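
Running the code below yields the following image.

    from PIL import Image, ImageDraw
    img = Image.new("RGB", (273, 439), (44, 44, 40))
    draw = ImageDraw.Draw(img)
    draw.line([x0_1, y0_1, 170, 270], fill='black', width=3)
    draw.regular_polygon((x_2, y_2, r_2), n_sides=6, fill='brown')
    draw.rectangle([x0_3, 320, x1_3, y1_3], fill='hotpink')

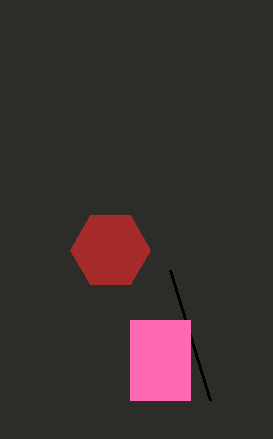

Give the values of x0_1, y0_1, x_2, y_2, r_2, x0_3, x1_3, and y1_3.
x0_1 = 210, y0_1 = 400, x_2 = 110, y_2 = 250, r_2 = 40, x0_3 = 130, x1_3 = 190, y1_3 = 400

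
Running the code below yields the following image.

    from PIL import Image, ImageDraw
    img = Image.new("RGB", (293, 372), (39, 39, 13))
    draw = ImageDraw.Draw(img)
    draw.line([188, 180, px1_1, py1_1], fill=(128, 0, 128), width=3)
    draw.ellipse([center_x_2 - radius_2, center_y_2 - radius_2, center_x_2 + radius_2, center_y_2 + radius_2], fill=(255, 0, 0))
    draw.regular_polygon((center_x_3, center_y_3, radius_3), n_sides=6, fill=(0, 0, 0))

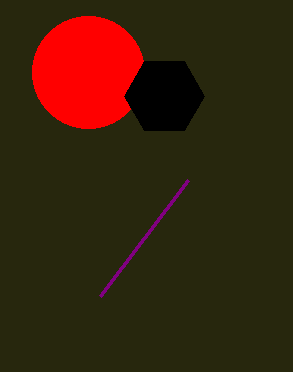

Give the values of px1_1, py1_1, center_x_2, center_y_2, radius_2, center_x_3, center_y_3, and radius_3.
px1_1 = 100, py1_1 = 296, center_x_2 = 88, center_y_2 = 72, radius_2 = 56, center_x_3 = 164, center_y_3 = 96, radius_3 = 40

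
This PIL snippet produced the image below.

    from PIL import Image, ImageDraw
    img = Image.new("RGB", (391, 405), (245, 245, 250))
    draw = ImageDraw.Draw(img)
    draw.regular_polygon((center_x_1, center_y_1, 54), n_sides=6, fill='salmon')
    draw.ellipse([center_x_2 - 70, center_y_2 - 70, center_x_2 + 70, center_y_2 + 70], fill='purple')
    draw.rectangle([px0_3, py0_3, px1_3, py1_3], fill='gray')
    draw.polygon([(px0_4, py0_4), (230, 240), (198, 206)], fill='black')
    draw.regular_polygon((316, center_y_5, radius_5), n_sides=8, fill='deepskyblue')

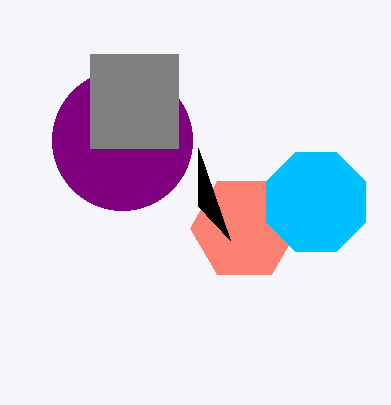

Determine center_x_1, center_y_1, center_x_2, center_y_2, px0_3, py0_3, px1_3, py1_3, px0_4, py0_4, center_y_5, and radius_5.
center_x_1 = 244
center_y_1 = 228
center_x_2 = 122
center_y_2 = 140
px0_3 = 90
py0_3 = 54
px1_3 = 178
py1_3 = 148
px0_4 = 198
py0_4 = 148
center_y_5 = 202
radius_5 = 54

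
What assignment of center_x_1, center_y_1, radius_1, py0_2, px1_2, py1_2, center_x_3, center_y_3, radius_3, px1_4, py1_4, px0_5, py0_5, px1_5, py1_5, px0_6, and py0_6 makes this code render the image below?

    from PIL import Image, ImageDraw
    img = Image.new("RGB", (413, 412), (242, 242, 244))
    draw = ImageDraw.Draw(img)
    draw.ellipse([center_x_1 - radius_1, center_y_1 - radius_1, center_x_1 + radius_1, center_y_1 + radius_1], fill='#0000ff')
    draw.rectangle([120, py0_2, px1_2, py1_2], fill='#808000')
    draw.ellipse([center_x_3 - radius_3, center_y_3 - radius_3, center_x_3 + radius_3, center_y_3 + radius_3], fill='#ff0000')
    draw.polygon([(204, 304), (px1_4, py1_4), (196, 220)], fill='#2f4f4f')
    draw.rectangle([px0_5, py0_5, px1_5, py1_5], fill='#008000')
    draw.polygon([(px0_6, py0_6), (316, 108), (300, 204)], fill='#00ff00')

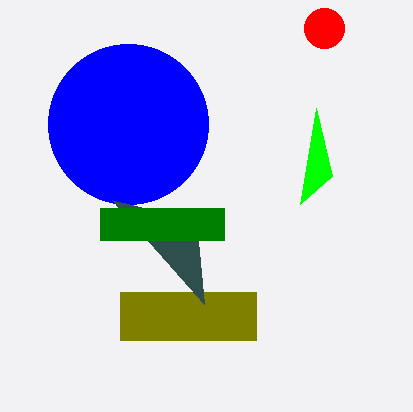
center_x_1 = 128, center_y_1 = 124, radius_1 = 80, py0_2 = 292, px1_2 = 256, py1_2 = 340, center_x_3 = 324, center_y_3 = 28, radius_3 = 20, px1_4 = 112, py1_4 = 200, px0_5 = 100, py0_5 = 208, px1_5 = 224, py1_5 = 240, px0_6 = 332, py0_6 = 176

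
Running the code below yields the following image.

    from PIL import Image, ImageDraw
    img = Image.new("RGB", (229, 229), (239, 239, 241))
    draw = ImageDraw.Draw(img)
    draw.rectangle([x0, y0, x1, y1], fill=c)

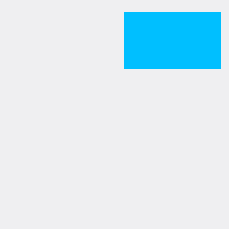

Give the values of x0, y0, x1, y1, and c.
x0 = 124
y0 = 12
x1 = 220
y1 = 68
c = 'deepskyblue'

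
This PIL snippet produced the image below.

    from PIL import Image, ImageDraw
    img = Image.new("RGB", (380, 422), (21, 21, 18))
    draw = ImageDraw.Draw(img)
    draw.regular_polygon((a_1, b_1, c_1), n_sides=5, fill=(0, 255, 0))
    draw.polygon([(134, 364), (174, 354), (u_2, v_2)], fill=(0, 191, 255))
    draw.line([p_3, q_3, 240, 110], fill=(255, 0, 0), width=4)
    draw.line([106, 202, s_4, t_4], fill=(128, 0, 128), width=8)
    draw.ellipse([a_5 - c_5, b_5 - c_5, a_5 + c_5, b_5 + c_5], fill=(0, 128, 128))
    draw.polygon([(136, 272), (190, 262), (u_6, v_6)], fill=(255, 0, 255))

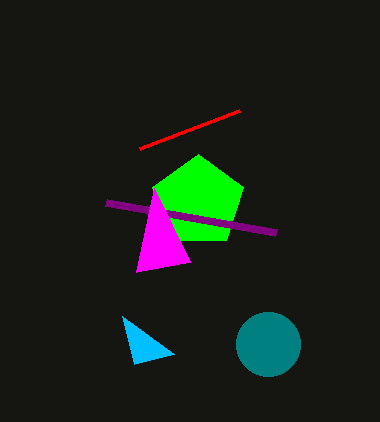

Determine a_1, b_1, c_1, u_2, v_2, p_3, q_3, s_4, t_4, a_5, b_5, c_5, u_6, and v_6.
a_1 = 198; b_1 = 202; c_1 = 48; u_2 = 122; v_2 = 316; p_3 = 140; q_3 = 148; s_4 = 276; t_4 = 232; a_5 = 268; b_5 = 344; c_5 = 32; u_6 = 154; v_6 = 188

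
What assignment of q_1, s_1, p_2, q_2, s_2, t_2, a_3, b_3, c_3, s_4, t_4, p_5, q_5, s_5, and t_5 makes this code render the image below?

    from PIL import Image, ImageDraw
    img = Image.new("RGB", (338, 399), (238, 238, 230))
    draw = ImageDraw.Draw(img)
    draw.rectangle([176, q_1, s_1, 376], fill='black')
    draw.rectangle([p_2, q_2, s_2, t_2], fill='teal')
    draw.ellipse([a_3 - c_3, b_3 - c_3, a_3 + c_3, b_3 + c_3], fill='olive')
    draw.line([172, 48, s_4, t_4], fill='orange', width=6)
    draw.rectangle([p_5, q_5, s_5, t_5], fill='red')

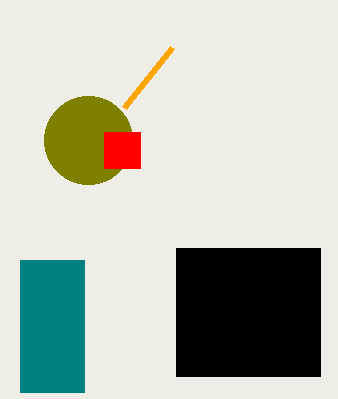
q_1 = 248
s_1 = 320
p_2 = 20
q_2 = 260
s_2 = 84
t_2 = 392
a_3 = 88
b_3 = 140
c_3 = 44
s_4 = 124
t_4 = 108
p_5 = 104
q_5 = 132
s_5 = 140
t_5 = 168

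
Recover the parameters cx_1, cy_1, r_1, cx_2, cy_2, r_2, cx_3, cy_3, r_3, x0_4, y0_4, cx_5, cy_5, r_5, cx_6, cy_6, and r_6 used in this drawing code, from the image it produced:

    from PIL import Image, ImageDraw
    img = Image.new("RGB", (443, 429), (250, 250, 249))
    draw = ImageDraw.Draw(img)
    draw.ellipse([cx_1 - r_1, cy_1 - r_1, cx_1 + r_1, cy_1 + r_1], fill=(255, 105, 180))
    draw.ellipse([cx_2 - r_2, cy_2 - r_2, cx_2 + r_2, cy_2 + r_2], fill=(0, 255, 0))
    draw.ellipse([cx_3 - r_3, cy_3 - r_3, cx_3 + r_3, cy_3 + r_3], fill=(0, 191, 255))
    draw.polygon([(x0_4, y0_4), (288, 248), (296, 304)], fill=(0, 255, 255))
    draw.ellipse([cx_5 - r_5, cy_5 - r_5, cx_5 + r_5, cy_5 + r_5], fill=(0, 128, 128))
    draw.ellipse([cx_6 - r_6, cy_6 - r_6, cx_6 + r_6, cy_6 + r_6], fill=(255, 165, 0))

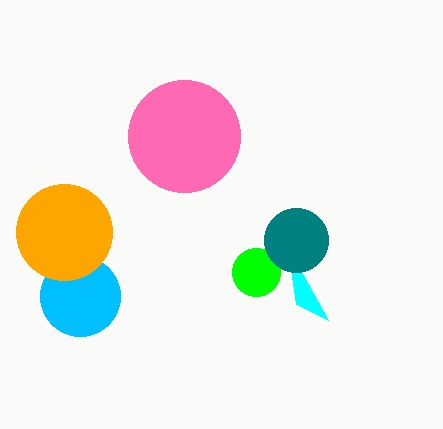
cx_1 = 184; cy_1 = 136; r_1 = 56; cx_2 = 256; cy_2 = 272; r_2 = 24; cx_3 = 80; cy_3 = 296; r_3 = 40; x0_4 = 328; y0_4 = 320; cx_5 = 296; cy_5 = 240; r_5 = 32; cx_6 = 64; cy_6 = 232; r_6 = 48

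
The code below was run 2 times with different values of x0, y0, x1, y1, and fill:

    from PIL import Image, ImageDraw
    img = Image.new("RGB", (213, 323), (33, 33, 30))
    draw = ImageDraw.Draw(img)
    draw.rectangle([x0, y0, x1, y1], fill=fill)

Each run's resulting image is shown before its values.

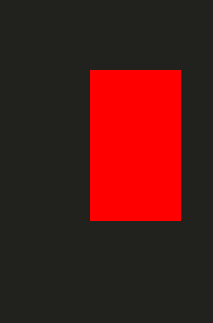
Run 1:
x0 = 90, y0 = 70, x1 = 180, y1 = 220, fill = 'red'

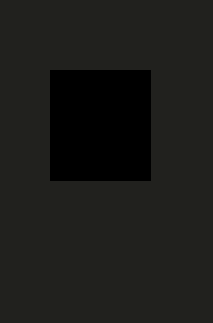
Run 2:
x0 = 50; y0 = 70; x1 = 150; y1 = 180; fill = 'black'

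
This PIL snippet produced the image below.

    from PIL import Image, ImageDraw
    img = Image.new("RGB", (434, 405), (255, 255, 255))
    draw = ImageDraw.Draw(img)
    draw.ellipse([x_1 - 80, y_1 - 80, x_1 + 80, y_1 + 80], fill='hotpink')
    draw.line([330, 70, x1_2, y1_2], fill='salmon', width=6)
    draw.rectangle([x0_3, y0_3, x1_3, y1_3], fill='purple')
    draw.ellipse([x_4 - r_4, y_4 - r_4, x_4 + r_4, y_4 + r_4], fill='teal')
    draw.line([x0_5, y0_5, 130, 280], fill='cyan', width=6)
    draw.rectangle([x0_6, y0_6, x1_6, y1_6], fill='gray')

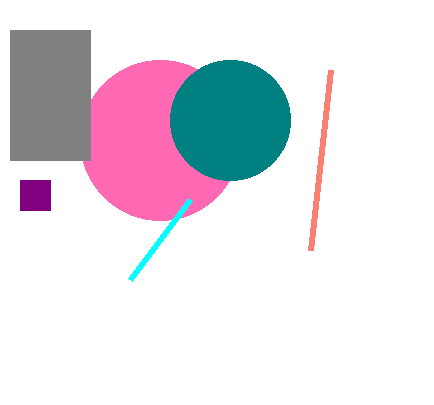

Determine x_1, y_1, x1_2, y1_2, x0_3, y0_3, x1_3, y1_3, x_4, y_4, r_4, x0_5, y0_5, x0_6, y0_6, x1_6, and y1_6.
x_1 = 160; y_1 = 140; x1_2 = 310; y1_2 = 250; x0_3 = 20; y0_3 = 180; x1_3 = 50; y1_3 = 210; x_4 = 230; y_4 = 120; r_4 = 60; x0_5 = 190; y0_5 = 200; x0_6 = 10; y0_6 = 30; x1_6 = 90; y1_6 = 160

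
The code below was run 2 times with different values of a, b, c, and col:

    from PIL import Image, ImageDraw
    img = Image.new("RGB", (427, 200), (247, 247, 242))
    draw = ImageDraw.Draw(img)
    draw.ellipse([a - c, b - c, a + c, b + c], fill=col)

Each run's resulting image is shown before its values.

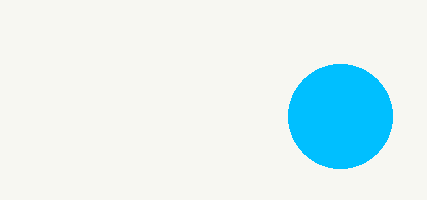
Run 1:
a = 340
b = 116
c = 52
col = 'deepskyblue'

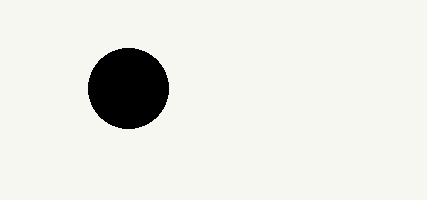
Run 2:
a = 128; b = 88; c = 40; col = 'black'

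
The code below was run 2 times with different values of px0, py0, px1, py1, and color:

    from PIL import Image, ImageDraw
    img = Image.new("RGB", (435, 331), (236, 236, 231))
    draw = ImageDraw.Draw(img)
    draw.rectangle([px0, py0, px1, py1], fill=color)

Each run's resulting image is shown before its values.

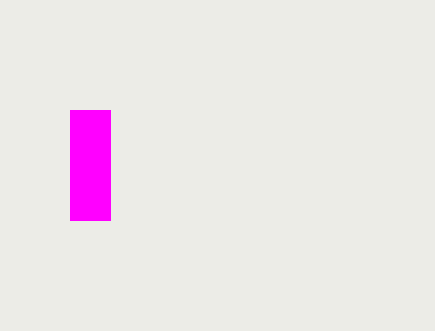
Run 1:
px0 = 70
py0 = 110
px1 = 110
py1 = 220
color = 'magenta'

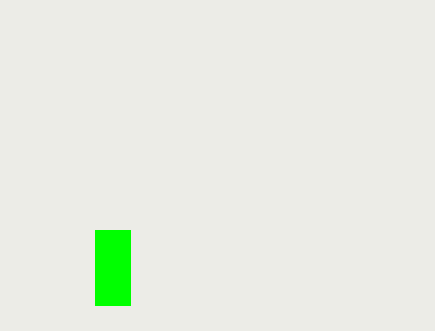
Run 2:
px0 = 95
py0 = 230
px1 = 130
py1 = 305
color = 'lime'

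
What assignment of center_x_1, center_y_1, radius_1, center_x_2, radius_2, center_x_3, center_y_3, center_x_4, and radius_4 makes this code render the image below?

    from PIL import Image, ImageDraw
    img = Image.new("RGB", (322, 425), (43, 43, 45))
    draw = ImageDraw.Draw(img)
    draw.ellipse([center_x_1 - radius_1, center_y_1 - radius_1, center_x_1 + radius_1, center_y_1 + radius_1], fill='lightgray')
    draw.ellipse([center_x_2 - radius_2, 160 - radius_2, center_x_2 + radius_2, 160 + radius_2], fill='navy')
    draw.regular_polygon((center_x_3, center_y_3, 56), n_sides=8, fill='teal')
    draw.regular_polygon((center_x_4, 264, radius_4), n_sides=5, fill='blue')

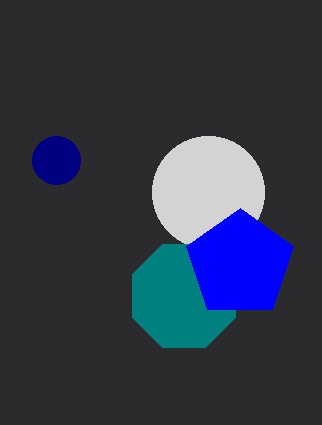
center_x_1 = 208; center_y_1 = 192; radius_1 = 56; center_x_2 = 56; radius_2 = 24; center_x_3 = 184; center_y_3 = 296; center_x_4 = 240; radius_4 = 56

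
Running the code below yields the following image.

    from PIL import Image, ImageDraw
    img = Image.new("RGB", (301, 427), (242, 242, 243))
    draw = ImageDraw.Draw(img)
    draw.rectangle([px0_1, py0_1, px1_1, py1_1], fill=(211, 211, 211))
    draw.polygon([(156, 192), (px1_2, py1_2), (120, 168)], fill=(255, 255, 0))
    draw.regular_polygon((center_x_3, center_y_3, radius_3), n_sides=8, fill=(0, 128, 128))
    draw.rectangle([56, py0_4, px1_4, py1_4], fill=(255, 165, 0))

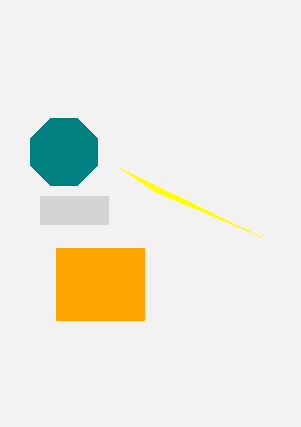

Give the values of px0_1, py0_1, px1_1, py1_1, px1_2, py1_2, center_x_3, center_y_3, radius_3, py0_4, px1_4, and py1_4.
px0_1 = 40
py0_1 = 196
px1_1 = 108
py1_1 = 224
px1_2 = 260
py1_2 = 236
center_x_3 = 64
center_y_3 = 152
radius_3 = 36
py0_4 = 248
px1_4 = 144
py1_4 = 320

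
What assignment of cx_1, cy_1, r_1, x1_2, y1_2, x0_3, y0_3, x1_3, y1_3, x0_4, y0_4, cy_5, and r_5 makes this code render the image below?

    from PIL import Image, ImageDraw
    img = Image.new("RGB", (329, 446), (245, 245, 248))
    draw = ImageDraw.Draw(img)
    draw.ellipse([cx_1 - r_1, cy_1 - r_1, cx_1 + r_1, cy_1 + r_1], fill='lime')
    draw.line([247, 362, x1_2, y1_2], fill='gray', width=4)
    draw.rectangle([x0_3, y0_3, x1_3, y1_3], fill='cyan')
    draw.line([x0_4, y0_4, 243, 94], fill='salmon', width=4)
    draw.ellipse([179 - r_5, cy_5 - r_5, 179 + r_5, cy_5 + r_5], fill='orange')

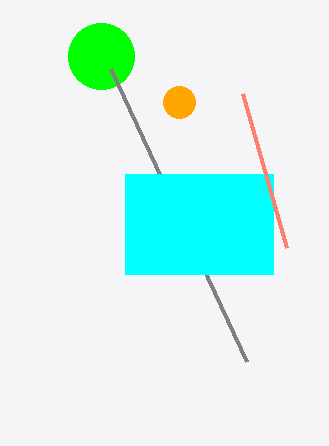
cx_1 = 101
cy_1 = 56
r_1 = 33
x1_2 = 111
y1_2 = 69
x0_3 = 125
y0_3 = 174
x1_3 = 273
y1_3 = 274
x0_4 = 287
y0_4 = 248
cy_5 = 102
r_5 = 16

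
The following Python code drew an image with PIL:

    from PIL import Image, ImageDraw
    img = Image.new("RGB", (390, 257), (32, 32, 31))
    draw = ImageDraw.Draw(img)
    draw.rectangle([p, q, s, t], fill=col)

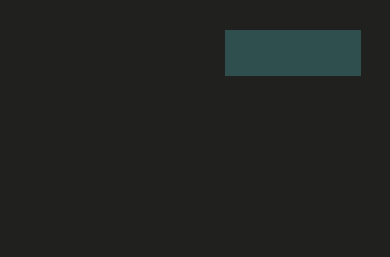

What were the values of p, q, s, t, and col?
p = 225, q = 30, s = 360, t = 75, col = 'darkslategray'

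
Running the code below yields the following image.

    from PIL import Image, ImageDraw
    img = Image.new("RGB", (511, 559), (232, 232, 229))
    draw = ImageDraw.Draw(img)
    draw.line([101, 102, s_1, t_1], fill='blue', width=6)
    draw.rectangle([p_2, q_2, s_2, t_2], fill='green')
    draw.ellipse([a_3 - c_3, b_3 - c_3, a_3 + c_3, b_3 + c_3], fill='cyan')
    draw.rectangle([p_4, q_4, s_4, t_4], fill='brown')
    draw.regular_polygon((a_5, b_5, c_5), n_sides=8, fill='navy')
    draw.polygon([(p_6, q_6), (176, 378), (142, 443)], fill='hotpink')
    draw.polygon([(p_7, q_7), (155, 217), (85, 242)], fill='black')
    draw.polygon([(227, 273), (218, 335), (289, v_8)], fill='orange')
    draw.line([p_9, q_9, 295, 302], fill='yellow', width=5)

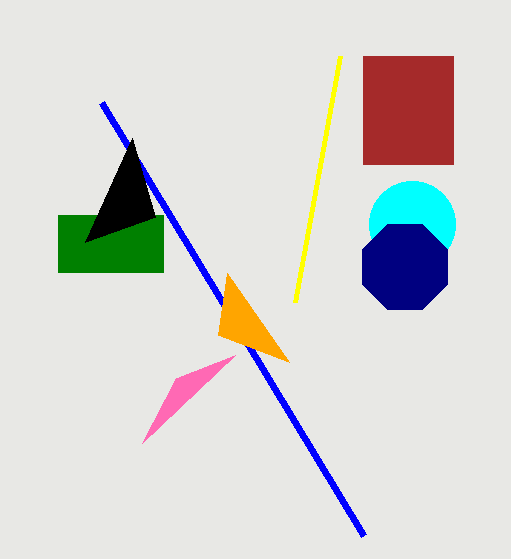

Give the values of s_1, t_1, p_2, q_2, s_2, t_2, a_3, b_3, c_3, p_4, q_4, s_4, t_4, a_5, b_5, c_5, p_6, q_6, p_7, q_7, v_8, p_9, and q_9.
s_1 = 363, t_1 = 535, p_2 = 58, q_2 = 215, s_2 = 163, t_2 = 272, a_3 = 412, b_3 = 224, c_3 = 43, p_4 = 363, q_4 = 56, s_4 = 453, t_4 = 164, a_5 = 405, b_5 = 267, c_5 = 46, p_6 = 235, q_6 = 355, p_7 = 132, q_7 = 138, v_8 = 362, p_9 = 340, q_9 = 56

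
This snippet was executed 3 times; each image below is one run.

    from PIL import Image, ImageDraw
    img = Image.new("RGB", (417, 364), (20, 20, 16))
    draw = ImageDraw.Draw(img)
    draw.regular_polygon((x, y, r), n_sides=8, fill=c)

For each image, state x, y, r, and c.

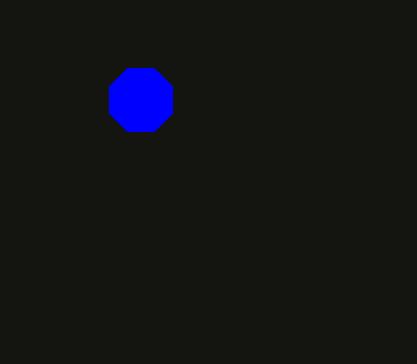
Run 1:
x = 141
y = 100
r = 34
c = 'blue'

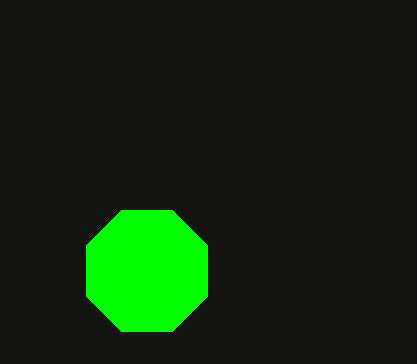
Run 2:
x = 147
y = 271
r = 66
c = 'lime'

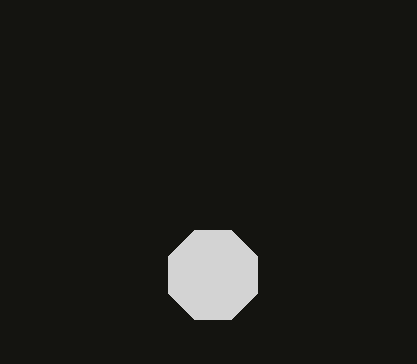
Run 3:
x = 213
y = 275
r = 48
c = 'lightgray'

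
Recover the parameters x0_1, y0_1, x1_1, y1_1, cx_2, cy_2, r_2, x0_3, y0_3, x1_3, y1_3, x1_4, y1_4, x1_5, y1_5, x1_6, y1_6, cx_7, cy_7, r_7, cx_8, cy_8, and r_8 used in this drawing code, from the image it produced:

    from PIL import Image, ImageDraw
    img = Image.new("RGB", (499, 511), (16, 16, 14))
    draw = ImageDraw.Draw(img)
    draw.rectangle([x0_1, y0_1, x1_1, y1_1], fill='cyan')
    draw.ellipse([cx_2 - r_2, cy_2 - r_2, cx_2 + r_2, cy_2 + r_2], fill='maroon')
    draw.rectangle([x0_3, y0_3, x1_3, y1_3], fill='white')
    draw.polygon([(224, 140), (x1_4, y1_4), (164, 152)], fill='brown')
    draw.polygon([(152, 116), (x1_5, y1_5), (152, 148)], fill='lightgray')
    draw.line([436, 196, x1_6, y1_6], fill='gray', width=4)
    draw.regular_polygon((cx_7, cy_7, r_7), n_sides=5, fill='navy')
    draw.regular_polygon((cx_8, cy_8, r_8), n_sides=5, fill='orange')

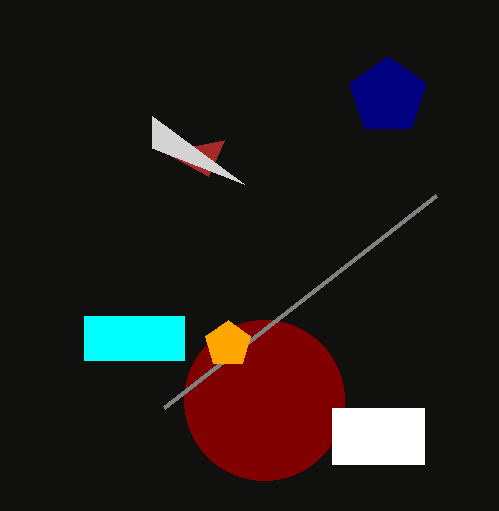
x0_1 = 84, y0_1 = 316, x1_1 = 184, y1_1 = 360, cx_2 = 264, cy_2 = 400, r_2 = 80, x0_3 = 332, y0_3 = 408, x1_3 = 424, y1_3 = 464, x1_4 = 208, y1_4 = 176, x1_5 = 244, y1_5 = 184, x1_6 = 164, y1_6 = 408, cx_7 = 388, cy_7 = 96, r_7 = 40, cx_8 = 228, cy_8 = 344, r_8 = 24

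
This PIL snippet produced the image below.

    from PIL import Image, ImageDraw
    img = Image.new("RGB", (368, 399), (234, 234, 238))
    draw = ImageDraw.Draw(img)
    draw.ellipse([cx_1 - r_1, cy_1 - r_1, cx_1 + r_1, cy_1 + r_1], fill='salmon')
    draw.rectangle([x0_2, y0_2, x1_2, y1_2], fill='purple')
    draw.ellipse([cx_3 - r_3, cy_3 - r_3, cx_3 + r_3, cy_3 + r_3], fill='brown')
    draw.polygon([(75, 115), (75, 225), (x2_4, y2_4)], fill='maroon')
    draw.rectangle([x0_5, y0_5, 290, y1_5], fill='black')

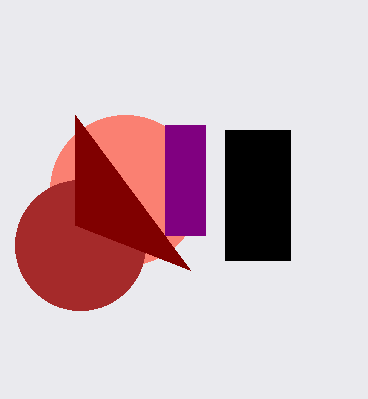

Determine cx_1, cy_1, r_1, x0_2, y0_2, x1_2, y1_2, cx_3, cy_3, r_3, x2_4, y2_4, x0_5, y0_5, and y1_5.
cx_1 = 125, cy_1 = 190, r_1 = 75, x0_2 = 165, y0_2 = 125, x1_2 = 205, y1_2 = 235, cx_3 = 80, cy_3 = 245, r_3 = 65, x2_4 = 190, y2_4 = 270, x0_5 = 225, y0_5 = 130, y1_5 = 260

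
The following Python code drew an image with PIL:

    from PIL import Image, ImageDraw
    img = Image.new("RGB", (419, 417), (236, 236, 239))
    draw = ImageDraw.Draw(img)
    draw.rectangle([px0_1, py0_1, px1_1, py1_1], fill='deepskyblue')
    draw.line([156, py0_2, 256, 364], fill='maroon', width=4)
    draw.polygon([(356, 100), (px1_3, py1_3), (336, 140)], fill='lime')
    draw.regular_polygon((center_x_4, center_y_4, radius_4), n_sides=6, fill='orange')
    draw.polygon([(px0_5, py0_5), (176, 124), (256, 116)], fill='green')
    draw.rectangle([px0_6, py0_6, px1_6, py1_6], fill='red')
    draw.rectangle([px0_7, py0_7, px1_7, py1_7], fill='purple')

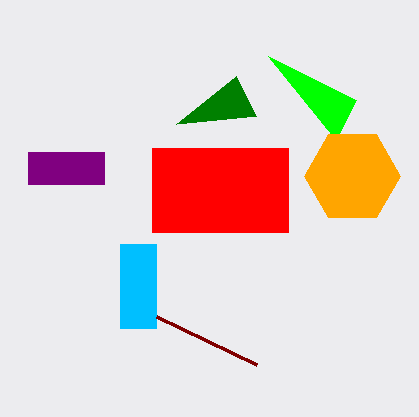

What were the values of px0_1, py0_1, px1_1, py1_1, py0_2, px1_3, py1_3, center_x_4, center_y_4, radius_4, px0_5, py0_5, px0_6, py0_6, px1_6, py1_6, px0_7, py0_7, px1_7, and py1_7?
px0_1 = 120
py0_1 = 244
px1_1 = 156
py1_1 = 328
py0_2 = 316
px1_3 = 268
py1_3 = 56
center_x_4 = 352
center_y_4 = 176
radius_4 = 48
px0_5 = 236
py0_5 = 76
px0_6 = 152
py0_6 = 148
px1_6 = 288
py1_6 = 232
px0_7 = 28
py0_7 = 152
px1_7 = 104
py1_7 = 184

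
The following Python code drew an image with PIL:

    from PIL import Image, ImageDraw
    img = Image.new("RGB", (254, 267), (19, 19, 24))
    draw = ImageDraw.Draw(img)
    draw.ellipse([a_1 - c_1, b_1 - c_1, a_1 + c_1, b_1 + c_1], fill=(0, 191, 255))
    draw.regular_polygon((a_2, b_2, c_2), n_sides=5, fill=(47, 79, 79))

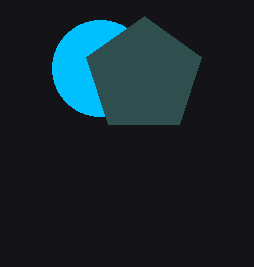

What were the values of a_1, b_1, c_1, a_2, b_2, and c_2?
a_1 = 100, b_1 = 68, c_1 = 48, a_2 = 144, b_2 = 76, c_2 = 60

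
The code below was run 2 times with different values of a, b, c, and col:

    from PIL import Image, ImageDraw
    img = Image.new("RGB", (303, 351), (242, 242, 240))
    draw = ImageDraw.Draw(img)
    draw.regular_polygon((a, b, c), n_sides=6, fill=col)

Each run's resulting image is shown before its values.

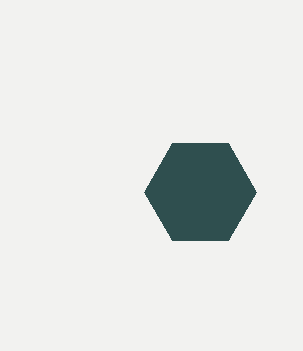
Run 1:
a = 200
b = 192
c = 56
col = 'darkslategray'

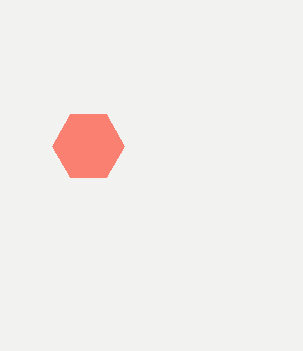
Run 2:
a = 88; b = 146; c = 36; col = 'salmon'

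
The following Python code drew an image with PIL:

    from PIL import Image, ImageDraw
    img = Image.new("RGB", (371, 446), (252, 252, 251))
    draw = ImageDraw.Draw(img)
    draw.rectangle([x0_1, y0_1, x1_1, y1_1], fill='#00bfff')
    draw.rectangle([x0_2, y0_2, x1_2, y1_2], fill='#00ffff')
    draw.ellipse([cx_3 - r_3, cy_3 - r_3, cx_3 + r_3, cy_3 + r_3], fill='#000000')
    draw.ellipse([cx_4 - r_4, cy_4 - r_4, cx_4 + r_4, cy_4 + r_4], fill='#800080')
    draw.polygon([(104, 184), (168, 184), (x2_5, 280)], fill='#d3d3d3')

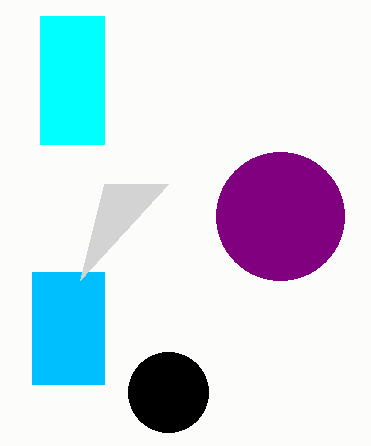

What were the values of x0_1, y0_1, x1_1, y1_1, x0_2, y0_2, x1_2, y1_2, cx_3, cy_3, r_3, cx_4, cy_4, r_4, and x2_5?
x0_1 = 32, y0_1 = 272, x1_1 = 104, y1_1 = 384, x0_2 = 40, y0_2 = 16, x1_2 = 104, y1_2 = 144, cx_3 = 168, cy_3 = 392, r_3 = 40, cx_4 = 280, cy_4 = 216, r_4 = 64, x2_5 = 80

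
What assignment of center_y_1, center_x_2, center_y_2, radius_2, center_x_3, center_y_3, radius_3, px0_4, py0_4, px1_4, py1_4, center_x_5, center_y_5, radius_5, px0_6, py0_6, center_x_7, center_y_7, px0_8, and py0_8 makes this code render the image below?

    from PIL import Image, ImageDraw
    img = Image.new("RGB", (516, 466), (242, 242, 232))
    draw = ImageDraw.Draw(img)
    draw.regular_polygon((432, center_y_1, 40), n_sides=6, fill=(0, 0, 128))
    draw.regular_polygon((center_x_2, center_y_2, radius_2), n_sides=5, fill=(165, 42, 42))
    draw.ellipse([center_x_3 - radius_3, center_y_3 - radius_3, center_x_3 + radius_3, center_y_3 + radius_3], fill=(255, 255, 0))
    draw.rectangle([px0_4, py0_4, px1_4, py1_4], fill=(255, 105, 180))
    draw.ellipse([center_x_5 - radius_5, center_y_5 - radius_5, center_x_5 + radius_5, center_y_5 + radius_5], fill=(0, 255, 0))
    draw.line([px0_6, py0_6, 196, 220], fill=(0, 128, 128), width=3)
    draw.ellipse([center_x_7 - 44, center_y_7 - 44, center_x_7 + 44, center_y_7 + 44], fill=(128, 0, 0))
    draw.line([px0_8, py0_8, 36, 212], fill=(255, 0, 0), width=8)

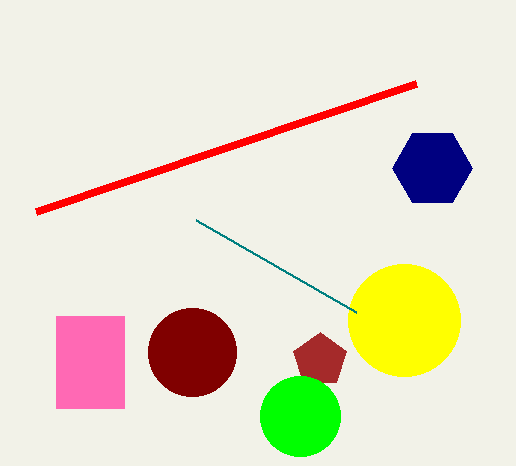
center_y_1 = 168; center_x_2 = 320; center_y_2 = 360; radius_2 = 28; center_x_3 = 404; center_y_3 = 320; radius_3 = 56; px0_4 = 56; py0_4 = 316; px1_4 = 124; py1_4 = 408; center_x_5 = 300; center_y_5 = 416; radius_5 = 40; px0_6 = 356; py0_6 = 312; center_x_7 = 192; center_y_7 = 352; px0_8 = 416; py0_8 = 84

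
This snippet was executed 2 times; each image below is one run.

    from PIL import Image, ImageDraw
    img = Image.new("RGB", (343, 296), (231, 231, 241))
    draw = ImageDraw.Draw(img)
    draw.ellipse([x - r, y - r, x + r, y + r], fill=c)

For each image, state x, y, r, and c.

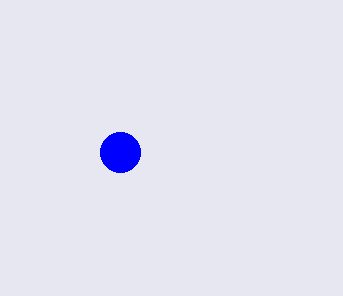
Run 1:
x = 120
y = 152
r = 20
c = 'blue'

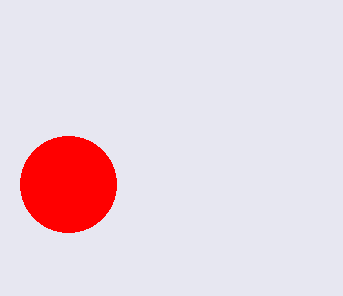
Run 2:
x = 68, y = 184, r = 48, c = 'red'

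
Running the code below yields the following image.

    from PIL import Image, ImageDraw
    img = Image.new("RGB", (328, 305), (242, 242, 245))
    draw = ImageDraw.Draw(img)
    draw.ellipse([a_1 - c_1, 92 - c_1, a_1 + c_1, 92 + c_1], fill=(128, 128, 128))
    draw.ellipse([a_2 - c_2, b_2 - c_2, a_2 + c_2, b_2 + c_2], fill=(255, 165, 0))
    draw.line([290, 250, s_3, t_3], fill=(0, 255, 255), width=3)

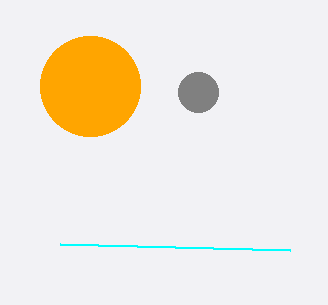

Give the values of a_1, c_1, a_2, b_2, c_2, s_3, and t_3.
a_1 = 198; c_1 = 20; a_2 = 90; b_2 = 86; c_2 = 50; s_3 = 60; t_3 = 244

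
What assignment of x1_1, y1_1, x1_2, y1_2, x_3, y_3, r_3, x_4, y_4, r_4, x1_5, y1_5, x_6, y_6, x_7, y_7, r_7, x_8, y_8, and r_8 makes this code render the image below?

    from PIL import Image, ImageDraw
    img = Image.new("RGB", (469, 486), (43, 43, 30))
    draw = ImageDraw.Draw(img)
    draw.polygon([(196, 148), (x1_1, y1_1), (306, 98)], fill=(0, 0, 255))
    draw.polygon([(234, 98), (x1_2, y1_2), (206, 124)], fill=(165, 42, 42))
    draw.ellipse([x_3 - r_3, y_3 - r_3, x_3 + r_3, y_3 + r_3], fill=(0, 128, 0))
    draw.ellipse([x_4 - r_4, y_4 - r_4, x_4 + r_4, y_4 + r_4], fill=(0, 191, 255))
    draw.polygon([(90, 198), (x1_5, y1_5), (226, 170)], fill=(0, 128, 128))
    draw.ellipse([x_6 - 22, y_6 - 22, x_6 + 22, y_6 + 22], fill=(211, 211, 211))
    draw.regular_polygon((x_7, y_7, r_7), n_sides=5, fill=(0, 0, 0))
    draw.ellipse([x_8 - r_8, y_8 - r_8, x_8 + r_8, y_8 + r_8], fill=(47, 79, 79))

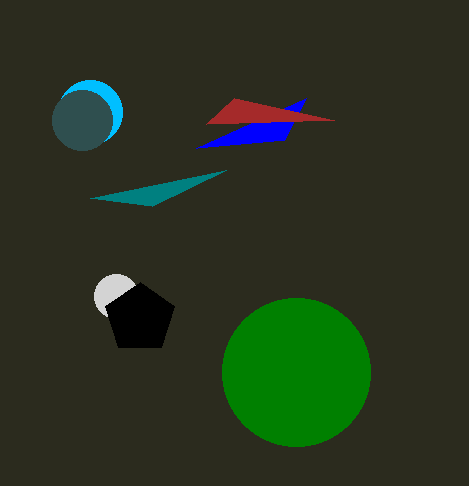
x1_1 = 284
y1_1 = 140
x1_2 = 334
y1_2 = 120
x_3 = 296
y_3 = 372
r_3 = 74
x_4 = 90
y_4 = 112
r_4 = 32
x1_5 = 152
y1_5 = 206
x_6 = 116
y_6 = 296
x_7 = 140
y_7 = 318
r_7 = 36
x_8 = 82
y_8 = 120
r_8 = 30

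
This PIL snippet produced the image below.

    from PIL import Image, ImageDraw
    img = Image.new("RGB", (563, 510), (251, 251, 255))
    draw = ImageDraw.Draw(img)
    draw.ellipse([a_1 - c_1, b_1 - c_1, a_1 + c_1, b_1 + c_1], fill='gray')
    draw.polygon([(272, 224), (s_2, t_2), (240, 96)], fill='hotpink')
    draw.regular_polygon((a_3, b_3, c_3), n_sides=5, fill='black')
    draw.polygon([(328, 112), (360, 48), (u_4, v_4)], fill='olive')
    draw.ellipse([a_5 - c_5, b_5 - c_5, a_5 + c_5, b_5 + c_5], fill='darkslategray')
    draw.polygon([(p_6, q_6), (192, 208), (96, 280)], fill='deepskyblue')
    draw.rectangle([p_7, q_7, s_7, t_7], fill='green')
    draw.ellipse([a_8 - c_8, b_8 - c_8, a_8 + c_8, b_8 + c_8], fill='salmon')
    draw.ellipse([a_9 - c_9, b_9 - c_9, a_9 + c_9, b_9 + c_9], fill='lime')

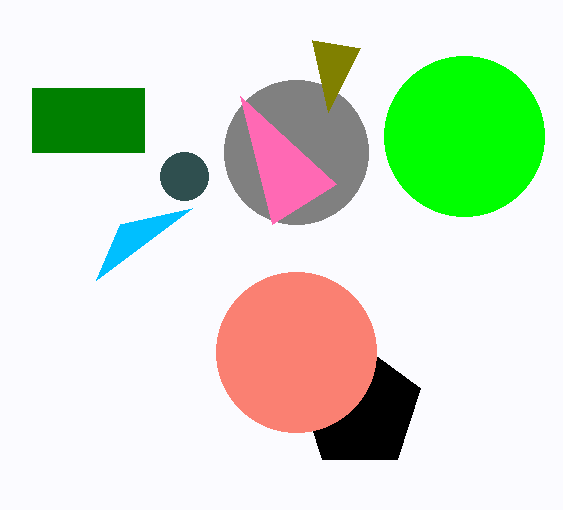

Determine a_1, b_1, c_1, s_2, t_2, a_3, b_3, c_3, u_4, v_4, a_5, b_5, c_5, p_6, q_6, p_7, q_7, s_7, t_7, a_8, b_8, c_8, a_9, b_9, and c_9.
a_1 = 296
b_1 = 152
c_1 = 72
s_2 = 336
t_2 = 184
a_3 = 360
b_3 = 408
c_3 = 64
u_4 = 312
v_4 = 40
a_5 = 184
b_5 = 176
c_5 = 24
p_6 = 120
q_6 = 224
p_7 = 32
q_7 = 88
s_7 = 144
t_7 = 152
a_8 = 296
b_8 = 352
c_8 = 80
a_9 = 464
b_9 = 136
c_9 = 80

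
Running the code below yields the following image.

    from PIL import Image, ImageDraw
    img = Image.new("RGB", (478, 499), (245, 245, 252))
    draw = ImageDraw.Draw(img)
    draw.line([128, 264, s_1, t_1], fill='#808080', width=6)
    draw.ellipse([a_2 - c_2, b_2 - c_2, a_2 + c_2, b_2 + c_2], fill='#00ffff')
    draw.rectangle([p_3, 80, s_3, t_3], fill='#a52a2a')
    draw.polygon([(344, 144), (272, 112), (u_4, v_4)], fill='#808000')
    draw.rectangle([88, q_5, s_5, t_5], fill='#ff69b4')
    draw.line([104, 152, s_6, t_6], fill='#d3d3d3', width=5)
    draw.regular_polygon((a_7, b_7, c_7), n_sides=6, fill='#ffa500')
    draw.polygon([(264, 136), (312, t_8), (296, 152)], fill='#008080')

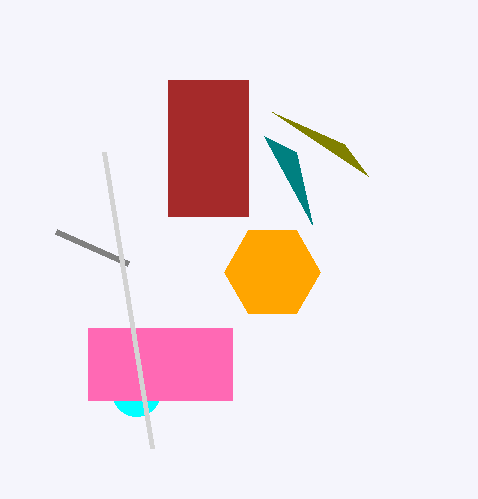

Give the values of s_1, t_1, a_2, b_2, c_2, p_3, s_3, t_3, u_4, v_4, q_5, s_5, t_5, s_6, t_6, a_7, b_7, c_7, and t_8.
s_1 = 56, t_1 = 232, a_2 = 136, b_2 = 392, c_2 = 24, p_3 = 168, s_3 = 248, t_3 = 216, u_4 = 368, v_4 = 176, q_5 = 328, s_5 = 232, t_5 = 400, s_6 = 152, t_6 = 448, a_7 = 272, b_7 = 272, c_7 = 48, t_8 = 224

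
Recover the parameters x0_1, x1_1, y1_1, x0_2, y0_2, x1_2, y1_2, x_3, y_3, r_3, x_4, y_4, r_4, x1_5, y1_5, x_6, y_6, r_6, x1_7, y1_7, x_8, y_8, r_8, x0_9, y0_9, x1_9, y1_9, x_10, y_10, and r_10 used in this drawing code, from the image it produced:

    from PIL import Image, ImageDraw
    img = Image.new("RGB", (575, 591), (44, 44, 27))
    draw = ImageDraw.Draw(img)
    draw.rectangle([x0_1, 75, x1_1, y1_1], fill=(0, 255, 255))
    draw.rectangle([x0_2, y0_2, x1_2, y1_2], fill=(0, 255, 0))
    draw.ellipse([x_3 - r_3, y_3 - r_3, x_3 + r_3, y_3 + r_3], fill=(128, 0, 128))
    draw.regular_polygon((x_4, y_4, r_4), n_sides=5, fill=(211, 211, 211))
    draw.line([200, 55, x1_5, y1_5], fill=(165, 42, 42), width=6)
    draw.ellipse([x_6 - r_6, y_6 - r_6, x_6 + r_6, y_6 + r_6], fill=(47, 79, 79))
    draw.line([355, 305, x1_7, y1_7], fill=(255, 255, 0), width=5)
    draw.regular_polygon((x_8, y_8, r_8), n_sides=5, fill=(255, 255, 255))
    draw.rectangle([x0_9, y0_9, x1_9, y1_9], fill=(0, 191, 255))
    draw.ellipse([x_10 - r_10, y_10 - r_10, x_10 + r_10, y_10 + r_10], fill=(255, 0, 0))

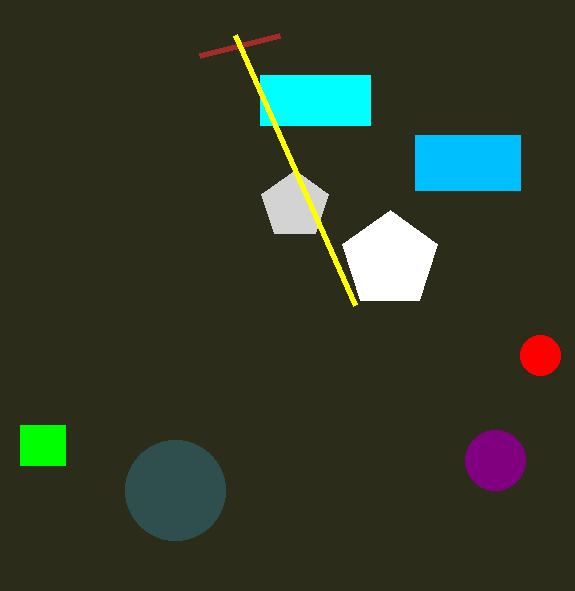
x0_1 = 260; x1_1 = 370; y1_1 = 125; x0_2 = 20; y0_2 = 425; x1_2 = 65; y1_2 = 465; x_3 = 495; y_3 = 460; r_3 = 30; x_4 = 295; y_4 = 205; r_4 = 35; x1_5 = 280; y1_5 = 35; x_6 = 175; y_6 = 490; r_6 = 50; x1_7 = 235; y1_7 = 35; x_8 = 390; y_8 = 260; r_8 = 50; x0_9 = 415; y0_9 = 135; x1_9 = 520; y1_9 = 190; x_10 = 540; y_10 = 355; r_10 = 20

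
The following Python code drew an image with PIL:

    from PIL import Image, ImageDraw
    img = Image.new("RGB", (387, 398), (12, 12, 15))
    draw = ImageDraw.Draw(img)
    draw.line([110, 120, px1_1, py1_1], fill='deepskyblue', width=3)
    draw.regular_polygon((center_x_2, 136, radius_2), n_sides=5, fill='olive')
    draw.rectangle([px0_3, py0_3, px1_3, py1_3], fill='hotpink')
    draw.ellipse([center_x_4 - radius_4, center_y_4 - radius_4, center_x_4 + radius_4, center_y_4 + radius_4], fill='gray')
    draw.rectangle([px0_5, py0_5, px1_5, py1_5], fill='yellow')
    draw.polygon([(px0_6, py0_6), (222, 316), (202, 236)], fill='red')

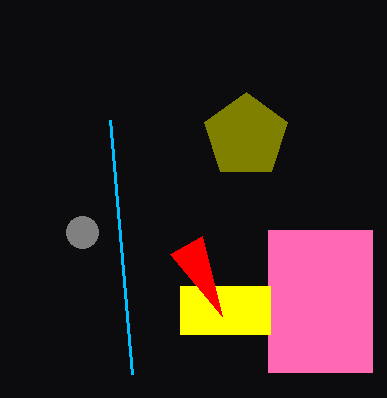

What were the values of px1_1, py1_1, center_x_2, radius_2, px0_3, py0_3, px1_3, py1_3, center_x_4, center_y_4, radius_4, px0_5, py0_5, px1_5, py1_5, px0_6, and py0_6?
px1_1 = 132; py1_1 = 374; center_x_2 = 246; radius_2 = 44; px0_3 = 268; py0_3 = 230; px1_3 = 372; py1_3 = 372; center_x_4 = 82; center_y_4 = 232; radius_4 = 16; px0_5 = 180; py0_5 = 286; px1_5 = 270; py1_5 = 334; px0_6 = 170; py0_6 = 254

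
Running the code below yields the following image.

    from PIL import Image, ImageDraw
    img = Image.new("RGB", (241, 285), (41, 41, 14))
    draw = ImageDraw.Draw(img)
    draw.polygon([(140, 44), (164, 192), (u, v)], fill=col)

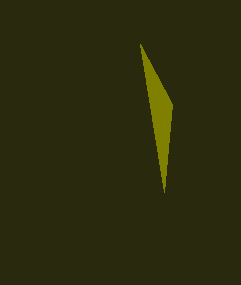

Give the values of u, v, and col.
u = 172
v = 104
col = 'olive'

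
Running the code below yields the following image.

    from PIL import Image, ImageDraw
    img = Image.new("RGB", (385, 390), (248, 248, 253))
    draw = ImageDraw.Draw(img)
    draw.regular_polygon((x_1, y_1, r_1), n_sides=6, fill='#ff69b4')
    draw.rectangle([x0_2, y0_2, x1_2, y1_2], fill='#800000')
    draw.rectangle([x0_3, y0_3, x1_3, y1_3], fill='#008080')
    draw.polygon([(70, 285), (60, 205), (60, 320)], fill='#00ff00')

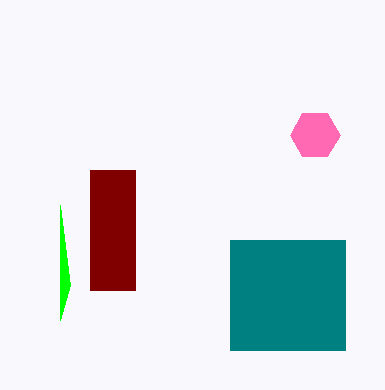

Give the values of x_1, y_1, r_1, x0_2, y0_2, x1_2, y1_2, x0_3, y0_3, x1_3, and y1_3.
x_1 = 315
y_1 = 135
r_1 = 25
x0_2 = 90
y0_2 = 170
x1_2 = 135
y1_2 = 290
x0_3 = 230
y0_3 = 240
x1_3 = 345
y1_3 = 350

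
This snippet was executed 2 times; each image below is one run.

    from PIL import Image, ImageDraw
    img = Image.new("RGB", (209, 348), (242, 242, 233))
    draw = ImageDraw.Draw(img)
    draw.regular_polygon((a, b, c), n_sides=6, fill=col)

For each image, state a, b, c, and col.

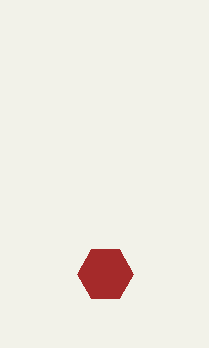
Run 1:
a = 105; b = 274; c = 28; col = 'brown'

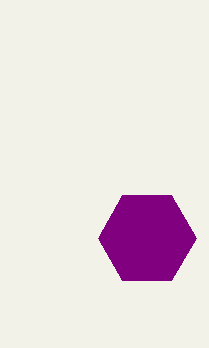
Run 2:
a = 147
b = 238
c = 49
col = 'purple'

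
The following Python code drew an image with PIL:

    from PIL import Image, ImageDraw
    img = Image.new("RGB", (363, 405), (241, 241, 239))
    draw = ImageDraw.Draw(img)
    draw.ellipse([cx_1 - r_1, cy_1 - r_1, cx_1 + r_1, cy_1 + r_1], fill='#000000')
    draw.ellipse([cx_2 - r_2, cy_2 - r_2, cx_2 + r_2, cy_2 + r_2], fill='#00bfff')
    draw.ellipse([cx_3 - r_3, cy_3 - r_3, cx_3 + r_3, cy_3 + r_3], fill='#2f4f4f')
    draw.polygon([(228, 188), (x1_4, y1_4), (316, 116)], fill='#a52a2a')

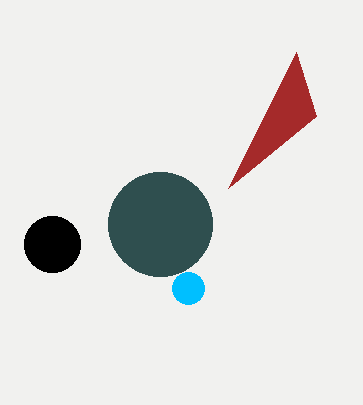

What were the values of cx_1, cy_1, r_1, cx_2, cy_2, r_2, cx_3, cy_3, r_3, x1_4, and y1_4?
cx_1 = 52; cy_1 = 244; r_1 = 28; cx_2 = 188; cy_2 = 288; r_2 = 16; cx_3 = 160; cy_3 = 224; r_3 = 52; x1_4 = 296; y1_4 = 52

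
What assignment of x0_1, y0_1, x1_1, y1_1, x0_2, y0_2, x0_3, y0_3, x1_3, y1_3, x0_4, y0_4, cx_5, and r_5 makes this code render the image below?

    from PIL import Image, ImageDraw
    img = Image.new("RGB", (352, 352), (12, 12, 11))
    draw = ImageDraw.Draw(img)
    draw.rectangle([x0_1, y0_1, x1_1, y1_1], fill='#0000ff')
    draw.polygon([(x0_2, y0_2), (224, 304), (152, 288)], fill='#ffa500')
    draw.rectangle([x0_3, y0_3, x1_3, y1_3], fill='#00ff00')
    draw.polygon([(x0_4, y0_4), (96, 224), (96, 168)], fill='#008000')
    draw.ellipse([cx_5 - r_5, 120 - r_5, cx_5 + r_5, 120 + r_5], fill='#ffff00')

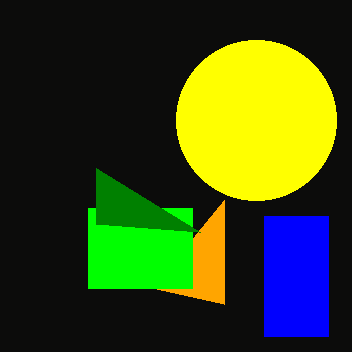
x0_1 = 264; y0_1 = 216; x1_1 = 328; y1_1 = 336; x0_2 = 224; y0_2 = 200; x0_3 = 88; y0_3 = 208; x1_3 = 192; y1_3 = 288; x0_4 = 200; y0_4 = 232; cx_5 = 256; r_5 = 80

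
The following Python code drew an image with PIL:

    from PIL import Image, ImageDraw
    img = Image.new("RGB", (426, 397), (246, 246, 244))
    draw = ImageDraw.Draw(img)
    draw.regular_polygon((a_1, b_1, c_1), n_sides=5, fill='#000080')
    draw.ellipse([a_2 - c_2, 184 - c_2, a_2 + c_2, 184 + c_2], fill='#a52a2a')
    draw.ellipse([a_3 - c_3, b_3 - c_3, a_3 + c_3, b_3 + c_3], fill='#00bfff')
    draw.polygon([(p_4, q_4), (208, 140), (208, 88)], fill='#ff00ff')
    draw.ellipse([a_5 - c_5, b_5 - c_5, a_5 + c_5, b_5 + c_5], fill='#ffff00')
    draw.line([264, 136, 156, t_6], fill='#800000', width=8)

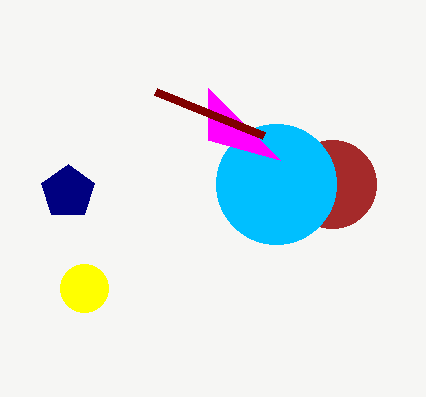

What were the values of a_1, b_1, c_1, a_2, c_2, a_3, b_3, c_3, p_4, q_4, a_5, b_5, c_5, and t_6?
a_1 = 68; b_1 = 192; c_1 = 28; a_2 = 332; c_2 = 44; a_3 = 276; b_3 = 184; c_3 = 60; p_4 = 280; q_4 = 160; a_5 = 84; b_5 = 288; c_5 = 24; t_6 = 92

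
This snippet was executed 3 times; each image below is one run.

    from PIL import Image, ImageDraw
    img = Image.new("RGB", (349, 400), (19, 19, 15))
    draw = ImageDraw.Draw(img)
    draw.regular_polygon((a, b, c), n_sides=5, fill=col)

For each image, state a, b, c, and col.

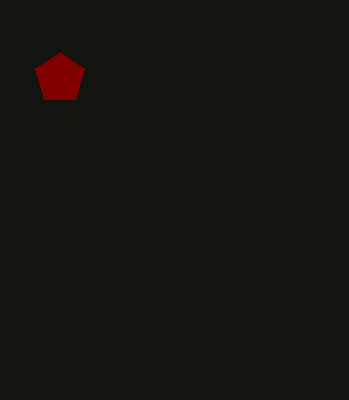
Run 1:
a = 60; b = 78; c = 26; col = 'maroon'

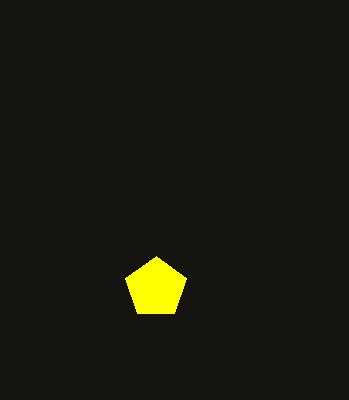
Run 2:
a = 156
b = 288
c = 32
col = 'yellow'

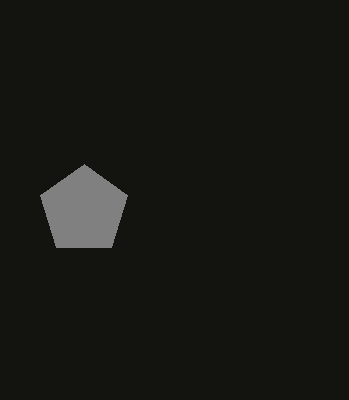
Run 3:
a = 84
b = 210
c = 46
col = 'gray'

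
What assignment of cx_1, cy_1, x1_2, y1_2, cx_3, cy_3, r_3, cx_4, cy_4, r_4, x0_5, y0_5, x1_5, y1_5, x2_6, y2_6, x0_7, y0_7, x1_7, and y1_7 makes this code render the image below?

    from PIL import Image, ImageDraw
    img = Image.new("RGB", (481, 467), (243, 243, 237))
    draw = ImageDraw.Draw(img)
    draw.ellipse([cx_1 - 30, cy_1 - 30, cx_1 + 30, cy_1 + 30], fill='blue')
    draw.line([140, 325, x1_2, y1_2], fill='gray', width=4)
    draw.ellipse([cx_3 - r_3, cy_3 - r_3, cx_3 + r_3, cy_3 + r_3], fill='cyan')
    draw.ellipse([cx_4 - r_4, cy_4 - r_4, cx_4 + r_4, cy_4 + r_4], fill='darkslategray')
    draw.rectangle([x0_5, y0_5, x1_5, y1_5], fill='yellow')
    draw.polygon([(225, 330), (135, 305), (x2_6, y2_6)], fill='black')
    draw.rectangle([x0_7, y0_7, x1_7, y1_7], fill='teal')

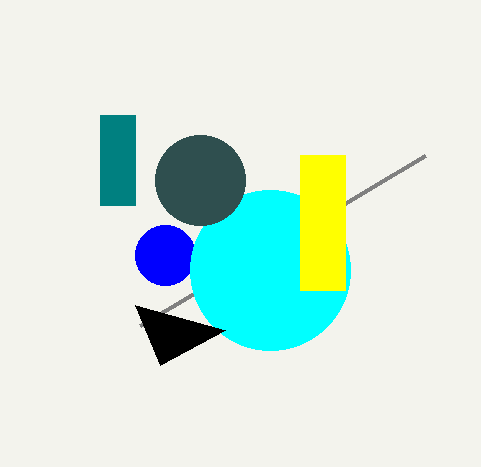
cx_1 = 165
cy_1 = 255
x1_2 = 425
y1_2 = 155
cx_3 = 270
cy_3 = 270
r_3 = 80
cx_4 = 200
cy_4 = 180
r_4 = 45
x0_5 = 300
y0_5 = 155
x1_5 = 345
y1_5 = 290
x2_6 = 160
y2_6 = 365
x0_7 = 100
y0_7 = 115
x1_7 = 135
y1_7 = 205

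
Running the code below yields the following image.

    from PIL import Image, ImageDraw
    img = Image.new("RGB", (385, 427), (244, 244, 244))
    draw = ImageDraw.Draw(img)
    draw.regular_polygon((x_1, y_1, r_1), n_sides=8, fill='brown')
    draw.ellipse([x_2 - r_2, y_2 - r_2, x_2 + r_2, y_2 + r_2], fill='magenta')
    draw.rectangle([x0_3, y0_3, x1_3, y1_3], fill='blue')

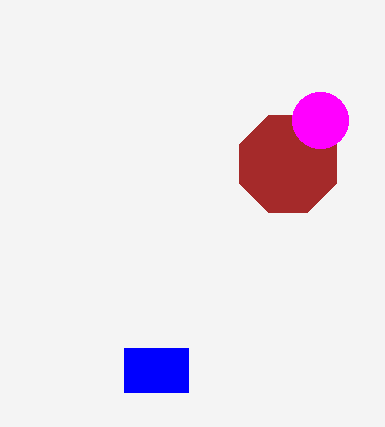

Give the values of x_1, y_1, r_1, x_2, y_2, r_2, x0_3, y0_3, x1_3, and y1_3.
x_1 = 288; y_1 = 164; r_1 = 52; x_2 = 320; y_2 = 120; r_2 = 28; x0_3 = 124; y0_3 = 348; x1_3 = 188; y1_3 = 392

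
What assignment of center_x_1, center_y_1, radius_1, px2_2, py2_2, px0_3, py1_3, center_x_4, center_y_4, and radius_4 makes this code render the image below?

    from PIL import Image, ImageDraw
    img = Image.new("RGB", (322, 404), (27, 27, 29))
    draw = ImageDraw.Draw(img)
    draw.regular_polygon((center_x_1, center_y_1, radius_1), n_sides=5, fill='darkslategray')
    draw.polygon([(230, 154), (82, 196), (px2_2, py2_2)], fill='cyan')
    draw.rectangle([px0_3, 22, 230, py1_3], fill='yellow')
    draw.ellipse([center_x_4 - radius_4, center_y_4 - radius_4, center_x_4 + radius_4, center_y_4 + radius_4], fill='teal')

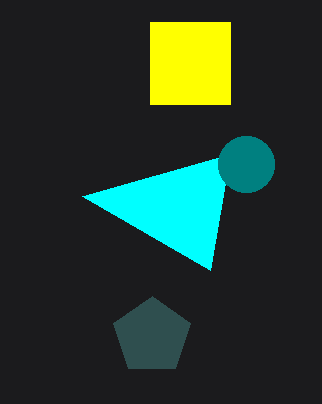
center_x_1 = 152, center_y_1 = 336, radius_1 = 40, px2_2 = 210, py2_2 = 270, px0_3 = 150, py1_3 = 104, center_x_4 = 246, center_y_4 = 164, radius_4 = 28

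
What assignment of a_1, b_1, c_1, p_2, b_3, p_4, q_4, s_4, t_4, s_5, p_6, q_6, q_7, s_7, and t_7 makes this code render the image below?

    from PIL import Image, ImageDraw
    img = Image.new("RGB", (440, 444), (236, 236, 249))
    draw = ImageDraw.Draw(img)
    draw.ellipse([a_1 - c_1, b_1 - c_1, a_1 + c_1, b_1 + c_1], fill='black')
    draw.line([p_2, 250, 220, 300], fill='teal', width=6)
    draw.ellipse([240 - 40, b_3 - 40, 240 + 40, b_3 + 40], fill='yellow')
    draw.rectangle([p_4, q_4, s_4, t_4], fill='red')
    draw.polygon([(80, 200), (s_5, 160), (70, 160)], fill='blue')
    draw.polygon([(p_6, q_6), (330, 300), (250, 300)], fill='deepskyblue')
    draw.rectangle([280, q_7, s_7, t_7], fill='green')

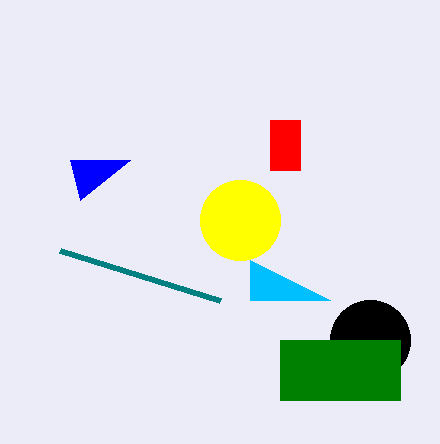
a_1 = 370; b_1 = 340; c_1 = 40; p_2 = 60; b_3 = 220; p_4 = 270; q_4 = 120; s_4 = 300; t_4 = 170; s_5 = 130; p_6 = 250; q_6 = 260; q_7 = 340; s_7 = 400; t_7 = 400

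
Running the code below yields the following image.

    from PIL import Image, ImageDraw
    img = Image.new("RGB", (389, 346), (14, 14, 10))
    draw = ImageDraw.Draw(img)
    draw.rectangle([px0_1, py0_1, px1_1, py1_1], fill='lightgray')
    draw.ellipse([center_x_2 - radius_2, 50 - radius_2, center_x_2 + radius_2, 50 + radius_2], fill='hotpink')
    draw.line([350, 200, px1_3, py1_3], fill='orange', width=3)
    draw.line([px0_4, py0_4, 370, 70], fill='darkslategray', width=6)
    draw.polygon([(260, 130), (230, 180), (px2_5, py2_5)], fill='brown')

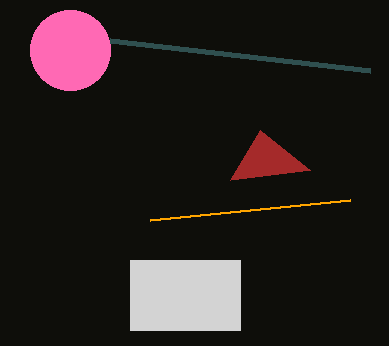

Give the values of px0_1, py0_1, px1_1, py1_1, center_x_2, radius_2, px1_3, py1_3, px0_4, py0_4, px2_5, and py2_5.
px0_1 = 130; py0_1 = 260; px1_1 = 240; py1_1 = 330; center_x_2 = 70; radius_2 = 40; px1_3 = 150; py1_3 = 220; px0_4 = 110; py0_4 = 40; px2_5 = 310; py2_5 = 170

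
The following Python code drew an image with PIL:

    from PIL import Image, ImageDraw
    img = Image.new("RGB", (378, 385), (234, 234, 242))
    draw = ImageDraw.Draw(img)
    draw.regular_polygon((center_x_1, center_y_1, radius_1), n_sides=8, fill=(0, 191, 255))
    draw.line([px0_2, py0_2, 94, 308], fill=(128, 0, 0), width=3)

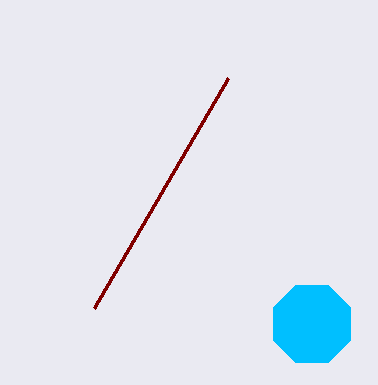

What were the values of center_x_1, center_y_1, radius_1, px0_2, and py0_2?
center_x_1 = 312, center_y_1 = 324, radius_1 = 42, px0_2 = 228, py0_2 = 78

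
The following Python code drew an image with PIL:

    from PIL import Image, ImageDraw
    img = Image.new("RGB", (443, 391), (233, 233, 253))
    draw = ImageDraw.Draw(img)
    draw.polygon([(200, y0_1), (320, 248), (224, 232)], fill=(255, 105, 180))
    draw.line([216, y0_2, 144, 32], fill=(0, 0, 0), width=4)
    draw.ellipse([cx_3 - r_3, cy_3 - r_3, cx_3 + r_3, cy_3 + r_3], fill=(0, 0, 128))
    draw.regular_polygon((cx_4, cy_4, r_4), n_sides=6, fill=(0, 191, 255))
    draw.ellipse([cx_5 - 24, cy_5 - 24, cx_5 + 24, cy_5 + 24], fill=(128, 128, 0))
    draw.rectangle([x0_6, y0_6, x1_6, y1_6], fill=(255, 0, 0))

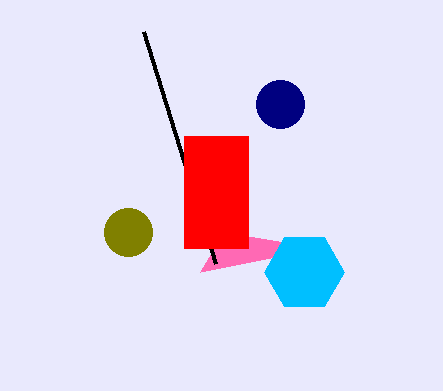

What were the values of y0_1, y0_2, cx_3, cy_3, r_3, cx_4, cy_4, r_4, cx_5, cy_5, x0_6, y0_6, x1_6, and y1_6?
y0_1 = 272, y0_2 = 264, cx_3 = 280, cy_3 = 104, r_3 = 24, cx_4 = 304, cy_4 = 272, r_4 = 40, cx_5 = 128, cy_5 = 232, x0_6 = 184, y0_6 = 136, x1_6 = 248, y1_6 = 248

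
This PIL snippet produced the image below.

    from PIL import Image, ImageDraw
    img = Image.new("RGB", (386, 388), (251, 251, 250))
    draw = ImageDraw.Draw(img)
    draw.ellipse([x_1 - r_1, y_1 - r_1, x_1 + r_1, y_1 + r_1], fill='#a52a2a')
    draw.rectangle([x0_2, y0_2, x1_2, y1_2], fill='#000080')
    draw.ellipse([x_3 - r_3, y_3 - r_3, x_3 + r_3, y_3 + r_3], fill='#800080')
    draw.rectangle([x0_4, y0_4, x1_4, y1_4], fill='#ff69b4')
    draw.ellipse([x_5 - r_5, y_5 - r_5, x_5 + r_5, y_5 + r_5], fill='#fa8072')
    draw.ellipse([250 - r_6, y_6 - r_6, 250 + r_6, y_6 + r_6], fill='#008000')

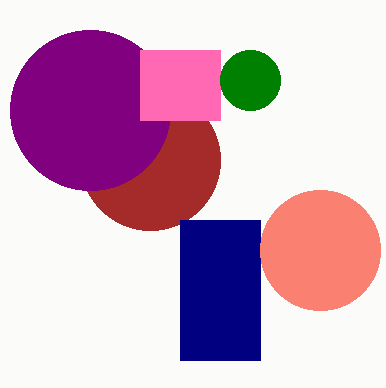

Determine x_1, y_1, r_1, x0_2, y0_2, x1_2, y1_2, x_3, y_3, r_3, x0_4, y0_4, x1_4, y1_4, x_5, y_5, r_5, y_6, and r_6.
x_1 = 150, y_1 = 160, r_1 = 70, x0_2 = 180, y0_2 = 220, x1_2 = 260, y1_2 = 360, x_3 = 90, y_3 = 110, r_3 = 80, x0_4 = 140, y0_4 = 50, x1_4 = 220, y1_4 = 120, x_5 = 320, y_5 = 250, r_5 = 60, y_6 = 80, r_6 = 30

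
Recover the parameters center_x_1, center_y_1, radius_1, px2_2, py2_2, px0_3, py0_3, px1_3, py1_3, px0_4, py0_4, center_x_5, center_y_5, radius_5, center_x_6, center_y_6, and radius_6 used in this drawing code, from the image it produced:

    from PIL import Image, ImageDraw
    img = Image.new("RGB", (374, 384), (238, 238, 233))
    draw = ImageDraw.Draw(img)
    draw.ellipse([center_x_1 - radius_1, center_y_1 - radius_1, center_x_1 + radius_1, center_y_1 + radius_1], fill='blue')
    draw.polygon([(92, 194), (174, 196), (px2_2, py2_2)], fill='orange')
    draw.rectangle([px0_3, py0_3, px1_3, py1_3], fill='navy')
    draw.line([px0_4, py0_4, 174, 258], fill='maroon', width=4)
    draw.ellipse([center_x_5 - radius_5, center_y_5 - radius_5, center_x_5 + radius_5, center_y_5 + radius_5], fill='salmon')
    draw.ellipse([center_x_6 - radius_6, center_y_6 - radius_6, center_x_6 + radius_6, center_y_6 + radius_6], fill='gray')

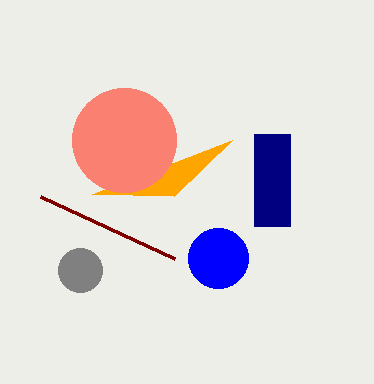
center_x_1 = 218; center_y_1 = 258; radius_1 = 30; px2_2 = 232; py2_2 = 140; px0_3 = 254; py0_3 = 134; px1_3 = 290; py1_3 = 226; px0_4 = 40; py0_4 = 196; center_x_5 = 124; center_y_5 = 140; radius_5 = 52; center_x_6 = 80; center_y_6 = 270; radius_6 = 22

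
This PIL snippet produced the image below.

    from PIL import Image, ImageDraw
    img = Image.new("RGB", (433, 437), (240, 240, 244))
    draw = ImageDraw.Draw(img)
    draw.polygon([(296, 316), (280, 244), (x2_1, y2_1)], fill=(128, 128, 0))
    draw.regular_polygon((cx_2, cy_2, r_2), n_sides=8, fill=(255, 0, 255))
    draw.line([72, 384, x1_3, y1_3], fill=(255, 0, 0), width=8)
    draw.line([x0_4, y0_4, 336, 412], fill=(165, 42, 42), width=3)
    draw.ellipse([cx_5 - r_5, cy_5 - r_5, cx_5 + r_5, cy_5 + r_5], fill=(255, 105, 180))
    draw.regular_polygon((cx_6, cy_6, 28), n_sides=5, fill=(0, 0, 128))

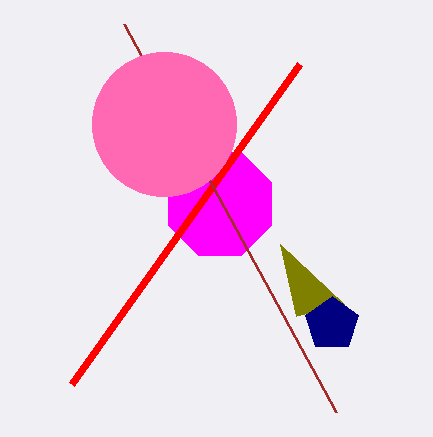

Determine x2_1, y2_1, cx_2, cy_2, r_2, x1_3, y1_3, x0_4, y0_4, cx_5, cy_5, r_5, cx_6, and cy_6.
x2_1 = 344
y2_1 = 304
cx_2 = 220
cy_2 = 204
r_2 = 56
x1_3 = 300
y1_3 = 64
x0_4 = 124
y0_4 = 24
cx_5 = 164
cy_5 = 124
r_5 = 72
cx_6 = 332
cy_6 = 324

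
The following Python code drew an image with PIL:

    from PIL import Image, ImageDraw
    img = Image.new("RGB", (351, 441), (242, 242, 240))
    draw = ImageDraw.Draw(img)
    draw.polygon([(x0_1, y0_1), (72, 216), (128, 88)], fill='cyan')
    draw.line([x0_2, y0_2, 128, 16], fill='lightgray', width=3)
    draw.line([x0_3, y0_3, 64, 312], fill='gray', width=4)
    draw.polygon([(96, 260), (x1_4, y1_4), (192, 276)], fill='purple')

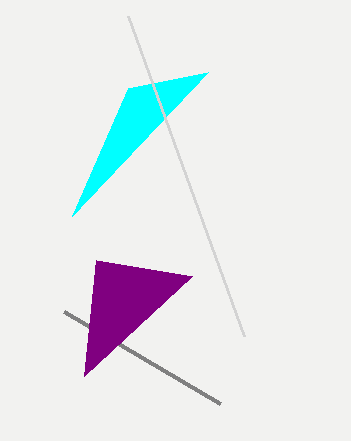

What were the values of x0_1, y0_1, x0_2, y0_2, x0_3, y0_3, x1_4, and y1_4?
x0_1 = 208
y0_1 = 72
x0_2 = 244
y0_2 = 336
x0_3 = 220
y0_3 = 404
x1_4 = 84
y1_4 = 376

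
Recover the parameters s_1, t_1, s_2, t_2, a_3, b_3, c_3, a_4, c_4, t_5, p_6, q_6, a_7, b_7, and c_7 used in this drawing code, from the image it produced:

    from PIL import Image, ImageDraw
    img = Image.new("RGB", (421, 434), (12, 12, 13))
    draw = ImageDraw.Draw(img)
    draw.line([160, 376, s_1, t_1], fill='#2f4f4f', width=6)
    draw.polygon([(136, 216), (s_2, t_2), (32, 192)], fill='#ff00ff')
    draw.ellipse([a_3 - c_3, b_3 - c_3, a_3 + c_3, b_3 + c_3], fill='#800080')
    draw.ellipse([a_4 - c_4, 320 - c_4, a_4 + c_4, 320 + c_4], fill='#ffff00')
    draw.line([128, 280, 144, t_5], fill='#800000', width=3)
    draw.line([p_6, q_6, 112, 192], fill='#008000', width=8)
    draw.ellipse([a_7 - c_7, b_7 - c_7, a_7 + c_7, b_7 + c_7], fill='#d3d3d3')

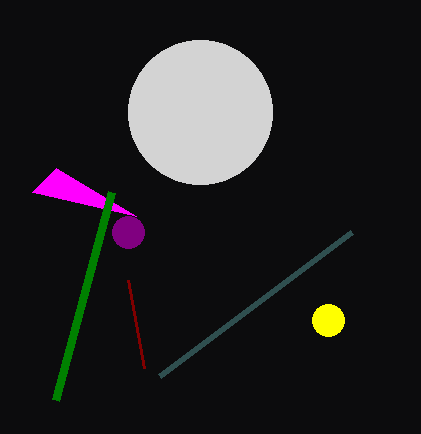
s_1 = 352, t_1 = 232, s_2 = 56, t_2 = 168, a_3 = 128, b_3 = 232, c_3 = 16, a_4 = 328, c_4 = 16, t_5 = 368, p_6 = 56, q_6 = 400, a_7 = 200, b_7 = 112, c_7 = 72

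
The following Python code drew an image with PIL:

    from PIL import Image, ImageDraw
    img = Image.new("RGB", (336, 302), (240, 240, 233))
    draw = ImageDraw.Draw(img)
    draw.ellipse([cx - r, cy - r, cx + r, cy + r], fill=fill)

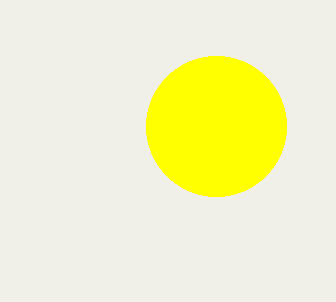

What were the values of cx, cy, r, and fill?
cx = 216
cy = 126
r = 70
fill = 'yellow'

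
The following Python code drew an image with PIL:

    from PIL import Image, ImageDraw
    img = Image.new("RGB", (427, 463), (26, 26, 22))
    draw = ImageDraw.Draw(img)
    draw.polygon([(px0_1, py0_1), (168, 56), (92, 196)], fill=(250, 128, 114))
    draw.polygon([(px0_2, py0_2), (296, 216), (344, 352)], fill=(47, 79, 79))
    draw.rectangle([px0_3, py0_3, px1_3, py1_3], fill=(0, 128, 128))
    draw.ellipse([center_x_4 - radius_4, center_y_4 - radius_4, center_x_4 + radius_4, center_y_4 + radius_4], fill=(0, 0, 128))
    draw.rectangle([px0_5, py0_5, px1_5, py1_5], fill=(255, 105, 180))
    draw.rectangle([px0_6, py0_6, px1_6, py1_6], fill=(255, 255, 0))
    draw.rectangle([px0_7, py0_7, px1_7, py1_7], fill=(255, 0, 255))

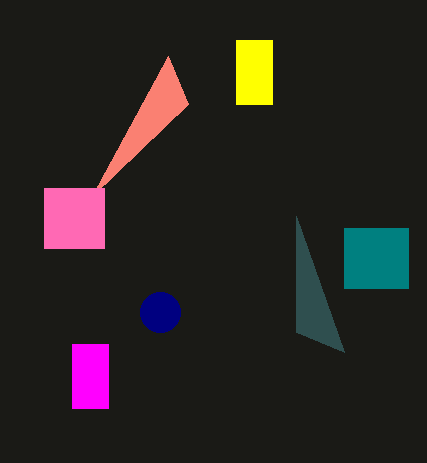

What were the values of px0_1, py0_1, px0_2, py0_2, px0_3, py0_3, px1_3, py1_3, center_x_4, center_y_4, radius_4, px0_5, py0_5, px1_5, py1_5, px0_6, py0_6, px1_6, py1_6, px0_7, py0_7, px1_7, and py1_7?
px0_1 = 188
py0_1 = 104
px0_2 = 296
py0_2 = 332
px0_3 = 344
py0_3 = 228
px1_3 = 408
py1_3 = 288
center_x_4 = 160
center_y_4 = 312
radius_4 = 20
px0_5 = 44
py0_5 = 188
px1_5 = 104
py1_5 = 248
px0_6 = 236
py0_6 = 40
px1_6 = 272
py1_6 = 104
px0_7 = 72
py0_7 = 344
px1_7 = 108
py1_7 = 408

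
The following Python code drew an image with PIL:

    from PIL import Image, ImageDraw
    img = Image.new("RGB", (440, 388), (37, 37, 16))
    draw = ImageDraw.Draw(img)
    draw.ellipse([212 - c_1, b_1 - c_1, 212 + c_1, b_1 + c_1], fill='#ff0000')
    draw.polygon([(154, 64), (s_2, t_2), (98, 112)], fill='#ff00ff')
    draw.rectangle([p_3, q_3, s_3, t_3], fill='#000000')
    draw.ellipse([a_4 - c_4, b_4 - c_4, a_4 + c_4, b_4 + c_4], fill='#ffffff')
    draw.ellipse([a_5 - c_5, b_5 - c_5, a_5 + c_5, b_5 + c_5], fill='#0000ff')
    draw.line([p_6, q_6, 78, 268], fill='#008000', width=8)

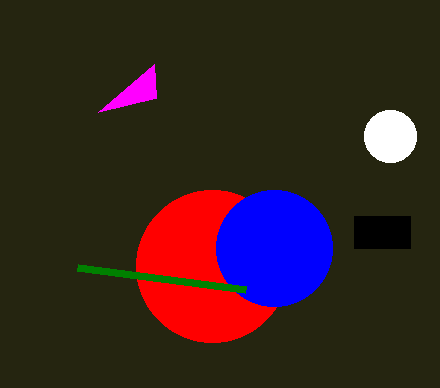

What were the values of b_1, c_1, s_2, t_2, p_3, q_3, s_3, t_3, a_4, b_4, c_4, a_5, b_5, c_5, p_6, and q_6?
b_1 = 266
c_1 = 76
s_2 = 156
t_2 = 98
p_3 = 354
q_3 = 216
s_3 = 410
t_3 = 248
a_4 = 390
b_4 = 136
c_4 = 26
a_5 = 274
b_5 = 248
c_5 = 58
p_6 = 246
q_6 = 290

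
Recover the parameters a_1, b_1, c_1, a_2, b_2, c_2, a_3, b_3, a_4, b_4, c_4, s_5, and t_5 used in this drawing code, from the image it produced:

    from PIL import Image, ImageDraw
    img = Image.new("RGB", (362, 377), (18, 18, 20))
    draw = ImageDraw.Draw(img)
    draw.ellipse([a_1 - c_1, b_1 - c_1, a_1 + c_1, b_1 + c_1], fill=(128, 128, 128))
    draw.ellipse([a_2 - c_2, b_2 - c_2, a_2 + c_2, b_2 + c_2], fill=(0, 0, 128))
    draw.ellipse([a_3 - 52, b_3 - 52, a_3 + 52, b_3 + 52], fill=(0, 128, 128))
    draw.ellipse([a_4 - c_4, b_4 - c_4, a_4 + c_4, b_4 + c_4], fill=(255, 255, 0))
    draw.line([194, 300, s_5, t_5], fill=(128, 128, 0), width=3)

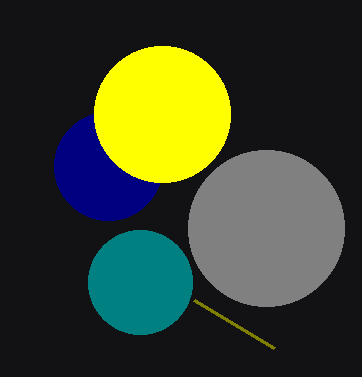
a_1 = 266; b_1 = 228; c_1 = 78; a_2 = 108; b_2 = 166; c_2 = 54; a_3 = 140; b_3 = 282; a_4 = 162; b_4 = 114; c_4 = 68; s_5 = 274; t_5 = 348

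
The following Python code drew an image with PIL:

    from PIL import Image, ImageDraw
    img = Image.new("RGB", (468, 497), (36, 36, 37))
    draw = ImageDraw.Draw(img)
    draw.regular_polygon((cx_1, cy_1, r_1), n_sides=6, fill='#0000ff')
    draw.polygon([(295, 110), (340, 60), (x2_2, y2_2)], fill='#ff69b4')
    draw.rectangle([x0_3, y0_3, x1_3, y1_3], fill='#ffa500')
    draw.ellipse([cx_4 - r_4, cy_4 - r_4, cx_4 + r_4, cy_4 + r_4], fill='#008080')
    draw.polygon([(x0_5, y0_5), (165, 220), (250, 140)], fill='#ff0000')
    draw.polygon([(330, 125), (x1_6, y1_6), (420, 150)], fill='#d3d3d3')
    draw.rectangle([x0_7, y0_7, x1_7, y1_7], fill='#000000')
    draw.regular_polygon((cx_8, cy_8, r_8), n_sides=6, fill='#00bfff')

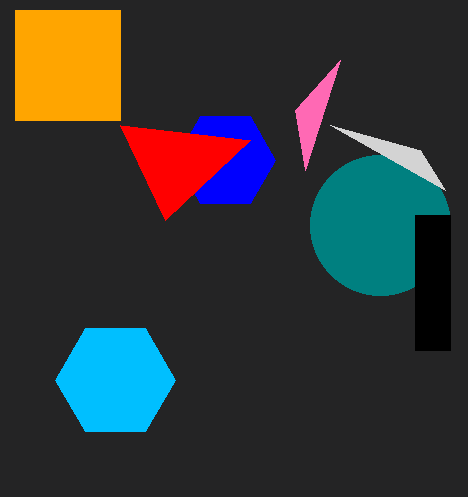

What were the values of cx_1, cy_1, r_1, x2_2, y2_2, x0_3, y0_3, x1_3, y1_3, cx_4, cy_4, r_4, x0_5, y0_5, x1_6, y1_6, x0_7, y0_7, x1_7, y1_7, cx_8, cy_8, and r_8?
cx_1 = 225; cy_1 = 160; r_1 = 50; x2_2 = 305; y2_2 = 170; x0_3 = 15; y0_3 = 10; x1_3 = 120; y1_3 = 120; cx_4 = 380; cy_4 = 225; r_4 = 70; x0_5 = 120; y0_5 = 125; x1_6 = 445; y1_6 = 190; x0_7 = 415; y0_7 = 215; x1_7 = 450; y1_7 = 350; cx_8 = 115; cy_8 = 380; r_8 = 60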